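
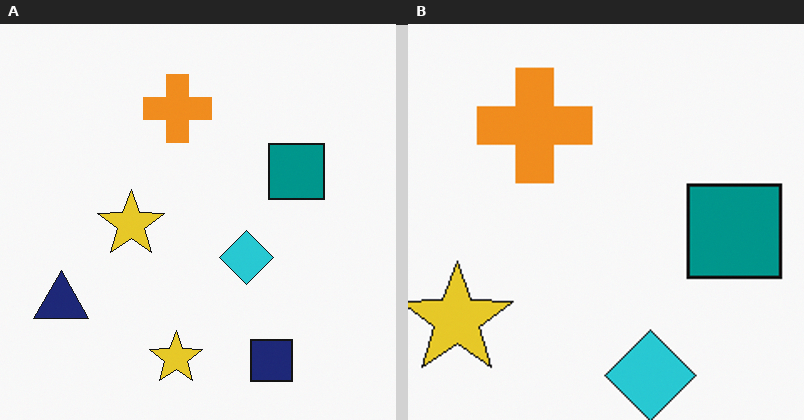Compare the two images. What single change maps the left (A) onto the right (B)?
This is the original image cropped tightly and scaled back up.

The visible shapes are larger and the field of view is narrower; shapes near the original edges may be partly or wholly outside the frame — a crop-and-rescale.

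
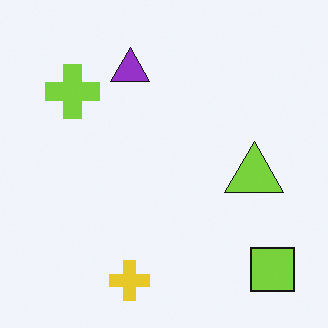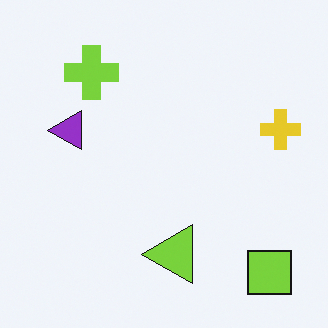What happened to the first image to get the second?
Transposed (reflected across the top-left ↔ bottom-right diagonal).

Shapes have swapped their row and column positions — what was in the top-right is now in the bottom-left — a diagonal reflection.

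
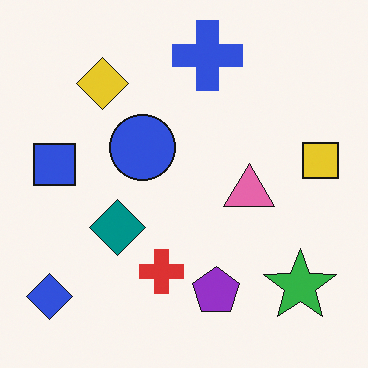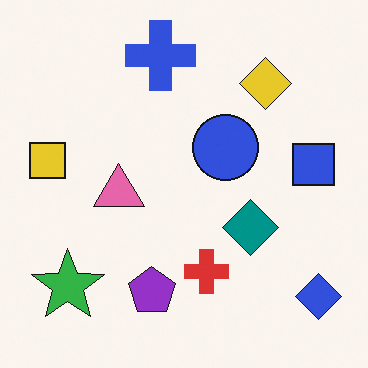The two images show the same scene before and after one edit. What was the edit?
This is the original image flipped horizontally (left ↔ right).

The yellow square is in the right of the first image and the left of the second — shapes on opposite sides of the vertical midline have swapped in a mirror flip.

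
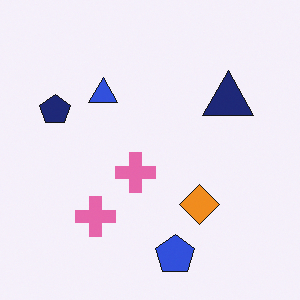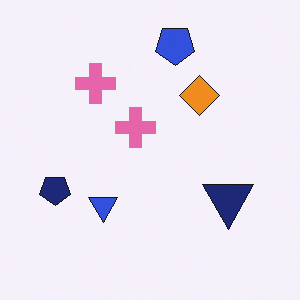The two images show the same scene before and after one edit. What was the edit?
The transformation is: flipped vertically (top ↔ bottom).

The blue pentagon is in the bottom of the first image and the top of the second — shapes on opposite sides of the horizontal midline have swapped in a mirror flip.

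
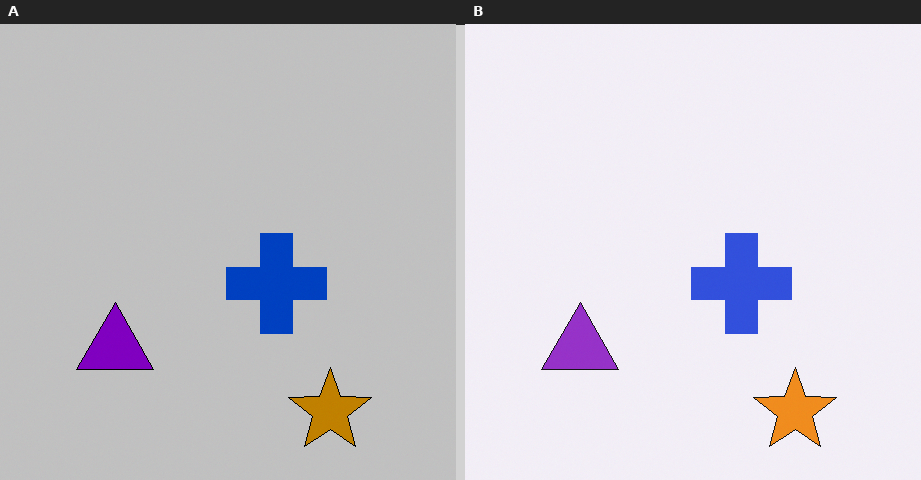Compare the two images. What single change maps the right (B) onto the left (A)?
The left (A) image is the right (B) heavily posterized to just a handful of flat colors.

Each flat color has snapped to a coarser quantized level — most visibly, the near-white background has dropped to a flat grey.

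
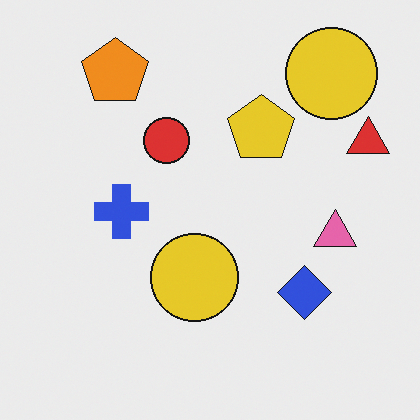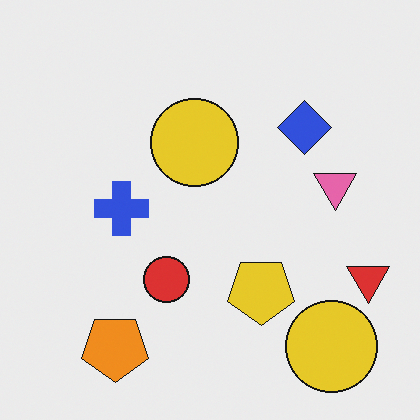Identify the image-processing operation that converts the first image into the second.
Flipped vertically (top ↔ bottom).

The orange pentagon is in the top-left of the first image and the bottom-left of the second — shapes on opposite sides of the horizontal midline have swapped in a mirror flip.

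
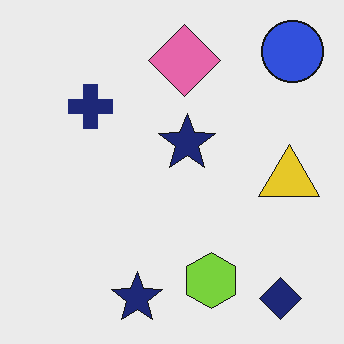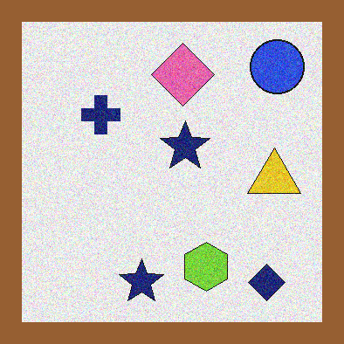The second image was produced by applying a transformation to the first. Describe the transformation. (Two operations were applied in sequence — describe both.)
This is the original image degraded with visible gaussian noise, then framed with a brown border.

Random speckle covers the whole image, including the flat background. A solid brown frame runs around the edge of the second image, with the content slightly shrunk inside it.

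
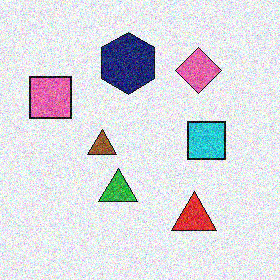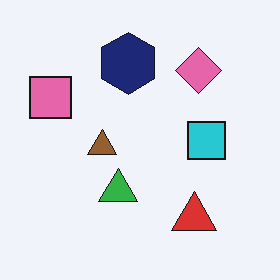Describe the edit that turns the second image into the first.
The transformation is: degraded with strong gaussian noise.

Random speckle covers the whole image, including the flat background.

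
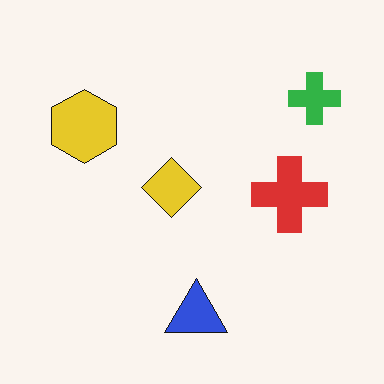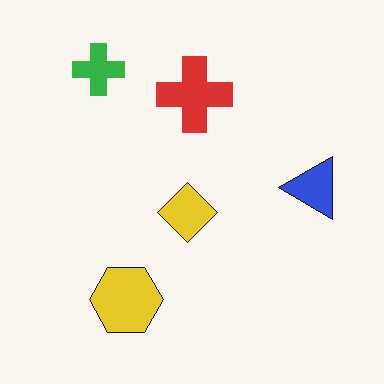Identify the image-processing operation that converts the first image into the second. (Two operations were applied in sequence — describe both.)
The image was rotated 90° counter-clockwise, then JPEG-compressed with visible artifacts.

The green cross sits in the top-right of the first image and the top-left of the second — consistent with a whole-image 90° counter-clockwise rotation. Blocky 8×8 compression artifacts appear around shape edges and the flat background shows ringing — characteristic JPEG degradation.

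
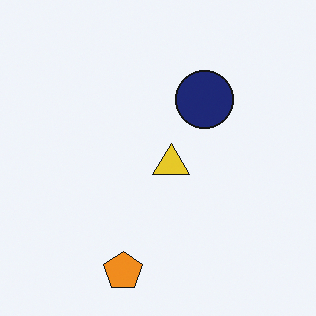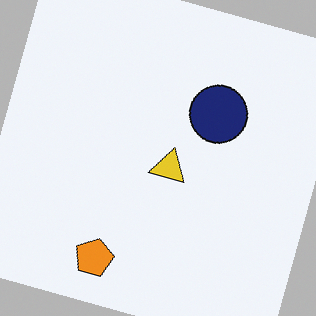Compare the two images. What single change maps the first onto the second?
This is the original image rotated clockwise by a moderate amount.

Every shape is tilted by the same angle and the image corners show triangular fill wedges — a whole-image rotation by a non-right angle.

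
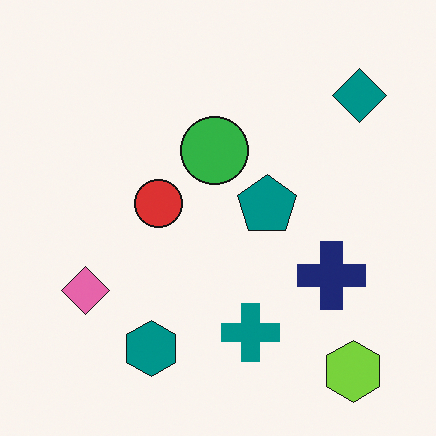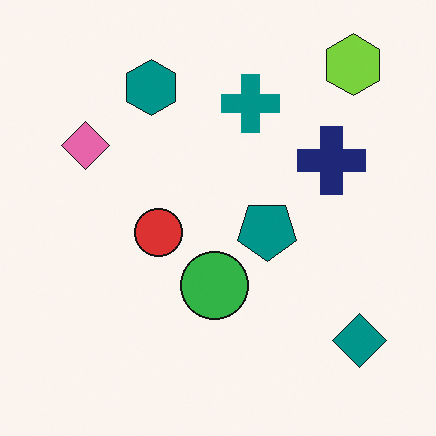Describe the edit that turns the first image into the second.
This is the original image flipped vertically (top ↔ bottom).

The lime hexagon is in the bottom-right of the first image and the top-right of the second — shapes on opposite sides of the horizontal midline have swapped in a mirror flip.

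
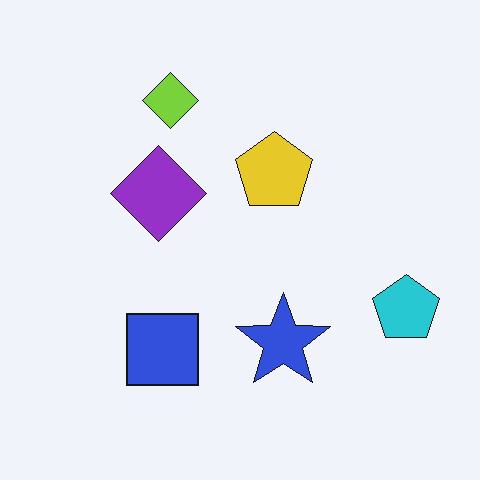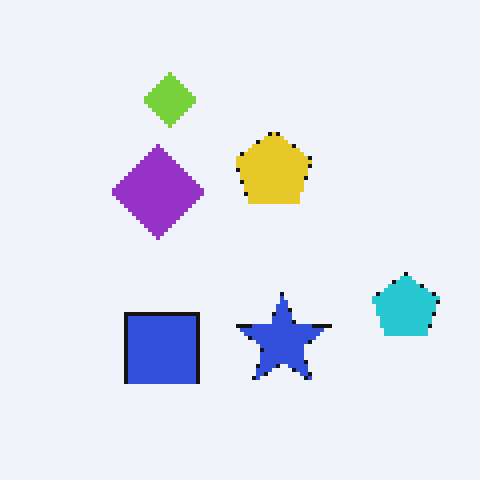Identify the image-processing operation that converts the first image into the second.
Lightly pixelated (a mild mosaic effect).

Shapes are reduced to large square blocks; fine edges and outlines are lost — a downscale-then-upscale (mosaic) effect.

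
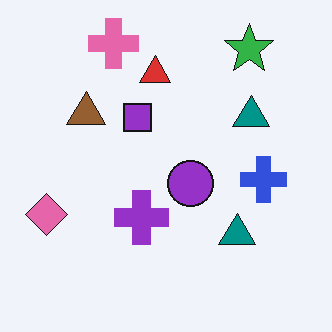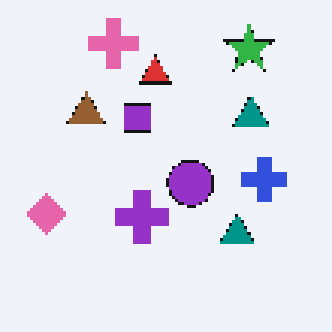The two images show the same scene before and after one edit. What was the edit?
This is the original image lightly pixelated (a mild mosaic effect).

Shapes are reduced to large square blocks; fine edges and outlines are lost — a downscale-then-upscale (mosaic) effect.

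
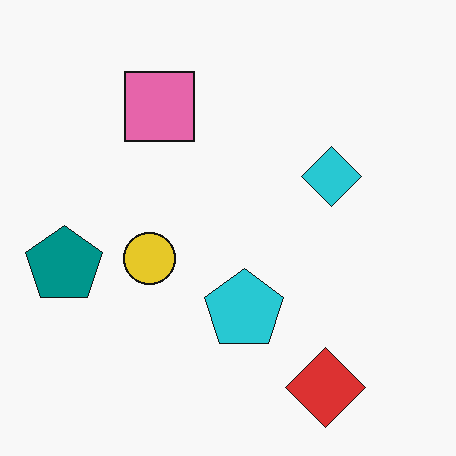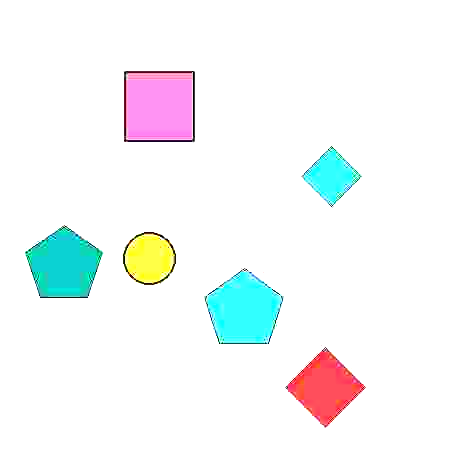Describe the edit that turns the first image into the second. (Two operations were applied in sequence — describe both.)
It was heavily JPEG-compressed with obvious blocking artifacts, then brightened a lot.

Blocky 8×8 compression artifacts appear around shape edges and the flat background shows ringing — characteristic JPEG degradation. Every pixel — background and shapes alike — is uniformly brightened.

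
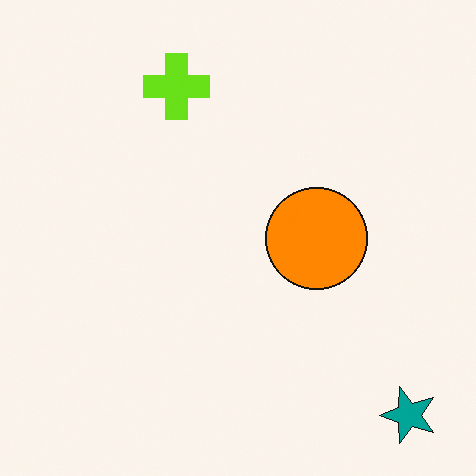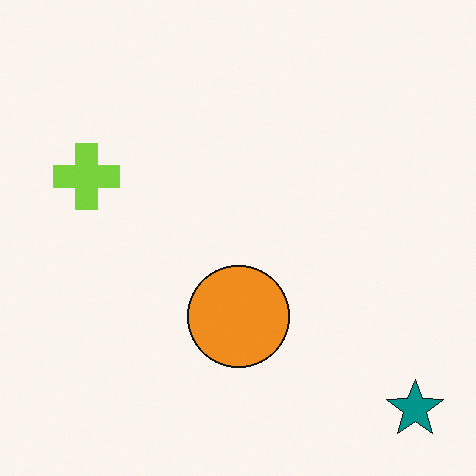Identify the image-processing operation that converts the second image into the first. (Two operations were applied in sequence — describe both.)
This is the original image transposed (reflected across the top-left ↔ bottom-right diagonal), then slightly oversaturated.

Shapes have swapped their row and column positions — what was in the top-right is now in the bottom-left — a diagonal reflection. All colors are more vivid — a global saturation change.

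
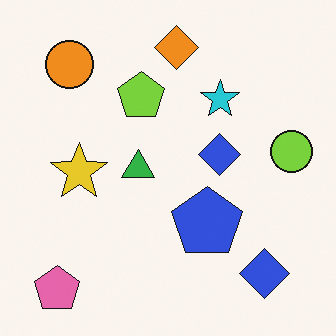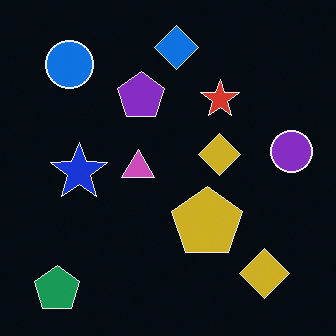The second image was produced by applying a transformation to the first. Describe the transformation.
It was color-inverted (negative).

The light background has become dark and every shape's color is its complement — a photographic negative.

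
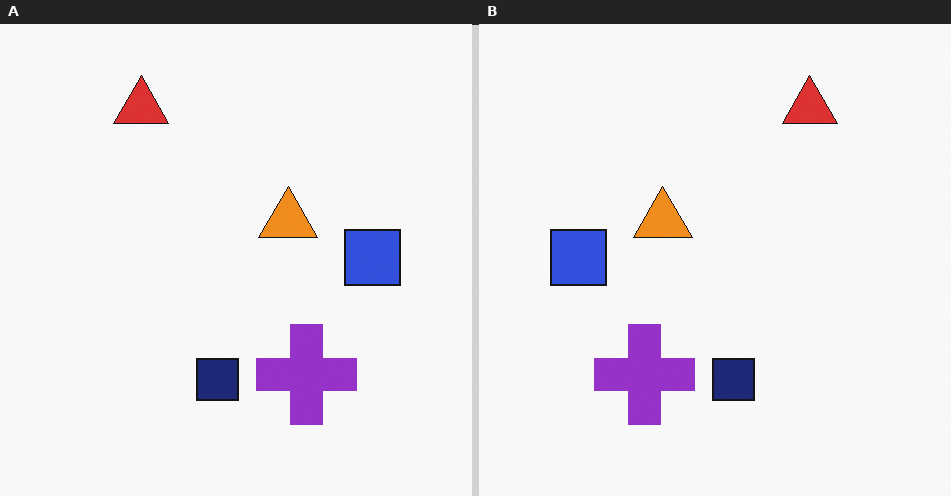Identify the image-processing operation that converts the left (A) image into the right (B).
It was flipped horizontally (left ↔ right).

The blue square is in the right of the left (A) image and the left of the right (B) — shapes on opposite sides of the vertical midline have swapped in a mirror flip.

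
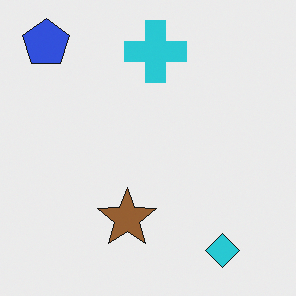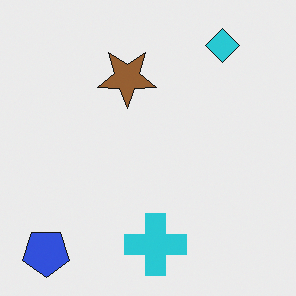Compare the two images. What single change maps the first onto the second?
It was flipped vertically (top ↔ bottom).

The blue pentagon is in the top-left of the first image and the bottom-left of the second — shapes on opposite sides of the horizontal midline have swapped in a mirror flip.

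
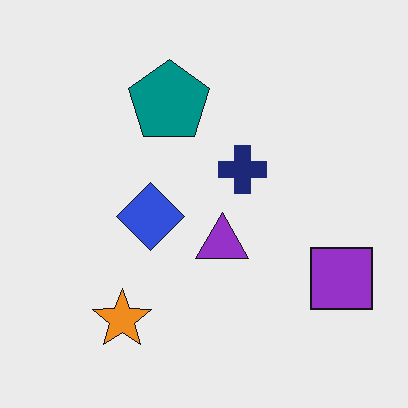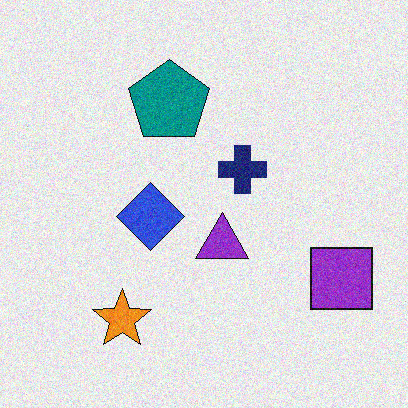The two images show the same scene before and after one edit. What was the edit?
The second image is the first degraded with moderate additive noise.

Random speckle covers the whole image, including the flat background.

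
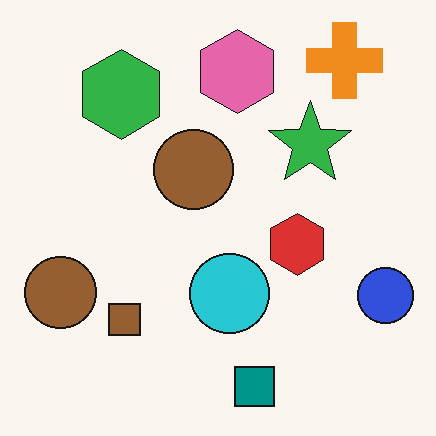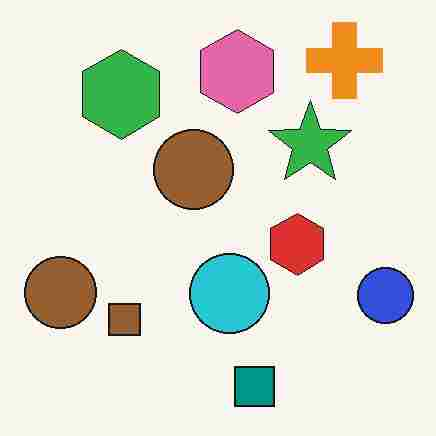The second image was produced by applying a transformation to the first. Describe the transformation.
The second image is the first degraded with heavy JPEG compression.

Blocky 8×8 compression artifacts appear around shape edges and the flat background shows ringing — characteristic JPEG degradation.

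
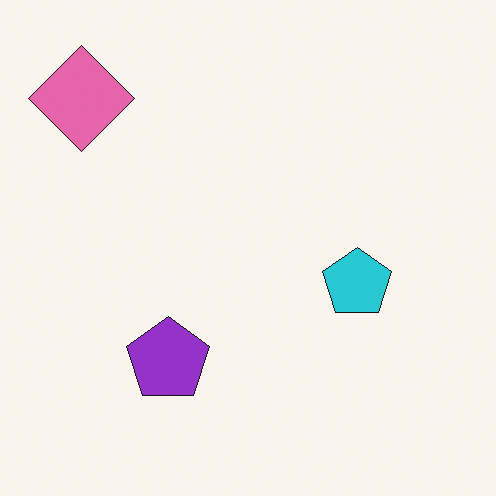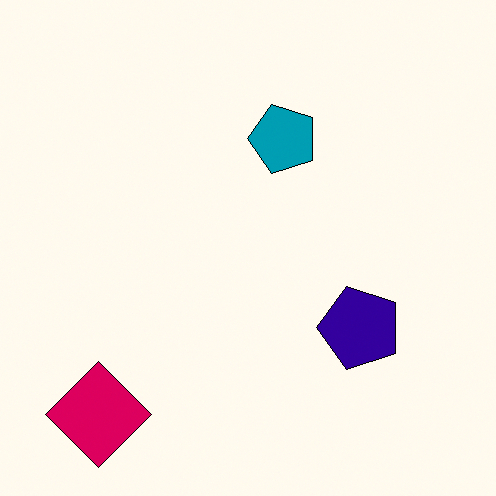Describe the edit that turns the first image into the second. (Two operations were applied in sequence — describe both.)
Rotated 90° counter-clockwise, then given much higher contrast.

The pink diamond sits in the top-left of the first image and the bottom-left of the second — consistent with a whole-image 90° counter-clockwise rotation. Tones are pushed away from mid-grey across the whole image — a global contrast change.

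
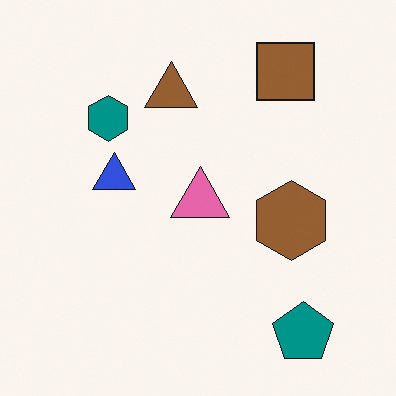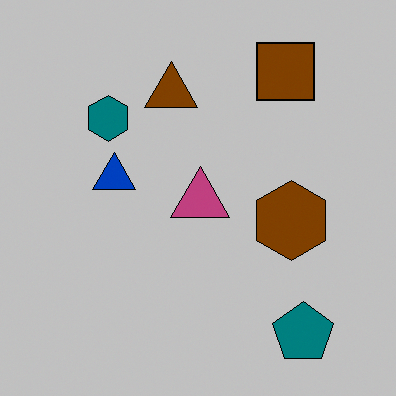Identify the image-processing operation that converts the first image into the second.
It was aggressively posterized.

Each flat color has snapped to a coarser quantized level — most visibly, the near-white background has dropped to a flat grey.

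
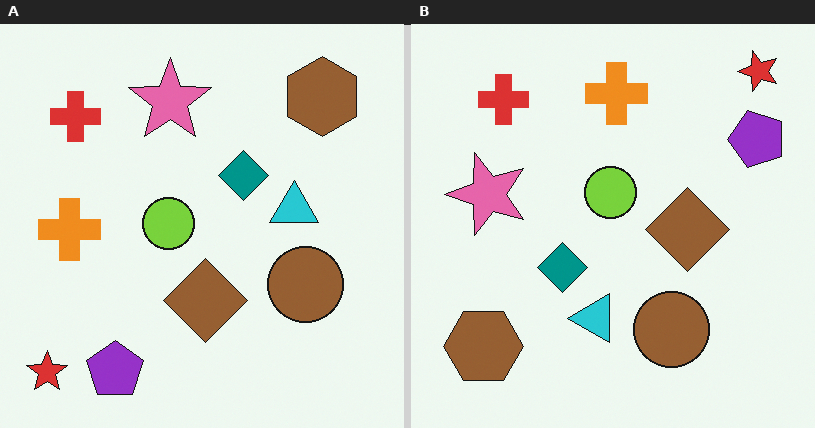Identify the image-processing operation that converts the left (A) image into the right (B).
It was transposed (reflected across the top-left ↔ bottom-right diagonal).

Shapes have swapped their row and column positions — what was in the top-right is now in the bottom-left — a diagonal reflection.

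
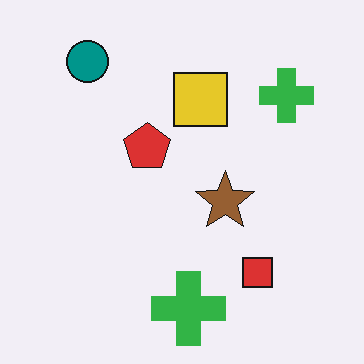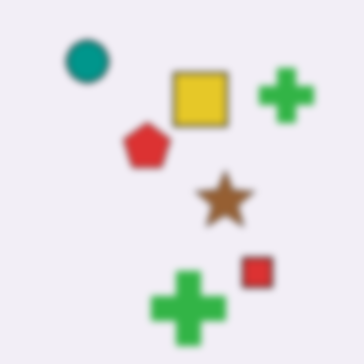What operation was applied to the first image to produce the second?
Noticeably gaussian-blurred.

Shape edges and outlines are uniformly softened across the whole image.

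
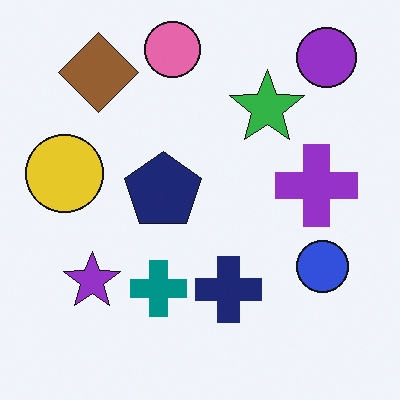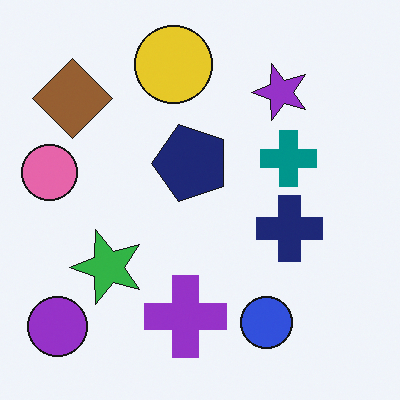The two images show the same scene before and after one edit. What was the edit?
The second image is the first transposed (reflected across the top-left ↔ bottom-right diagonal).

Shapes have swapped their row and column positions — what was in the top-right is now in the bottom-left — a diagonal reflection.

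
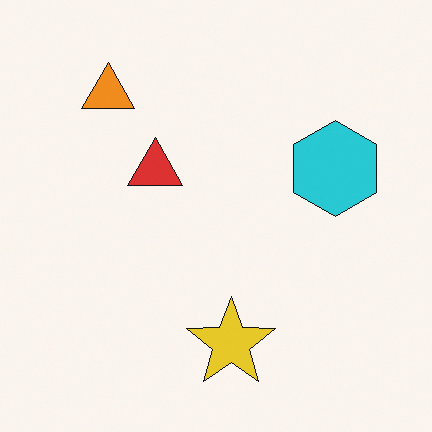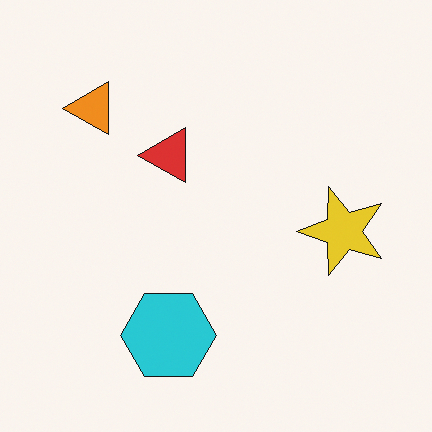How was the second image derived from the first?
It was transposed (reflected across the top-left ↔ bottom-right diagonal).

Shapes have swapped their row and column positions — what was in the top-right is now in the bottom-left — a diagonal reflection.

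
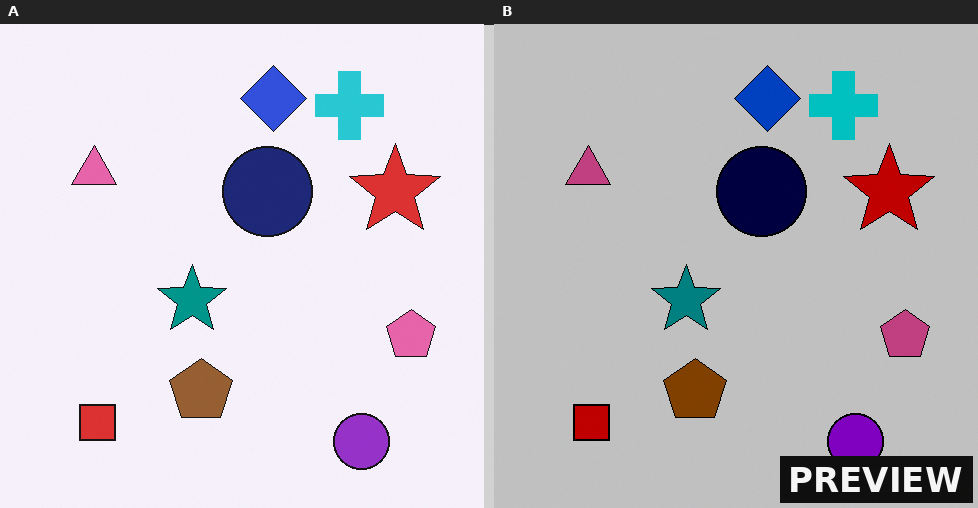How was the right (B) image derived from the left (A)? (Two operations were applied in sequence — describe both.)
The transformation is: aggressively posterized, then watermarked with the text "PREVIEW" in the lower-right corner.

Each flat color has snapped to a coarser quantized level — most visibly, the near-white background has dropped to a flat grey. A dark label reading "PREVIEW" appears in the lower-right corner.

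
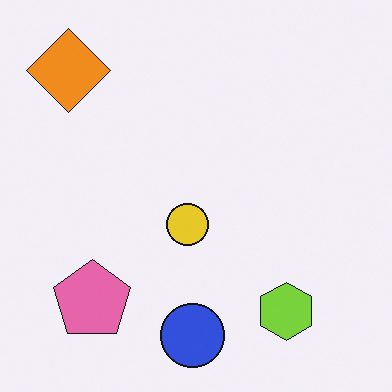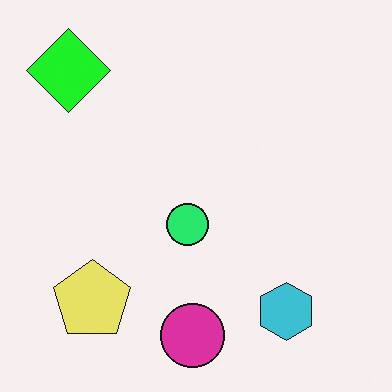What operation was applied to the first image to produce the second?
Hue-shifted through roughly a third of the color wheel.

Every shape's color has rotated by the same amount around the hue wheel — a uniform hue shift.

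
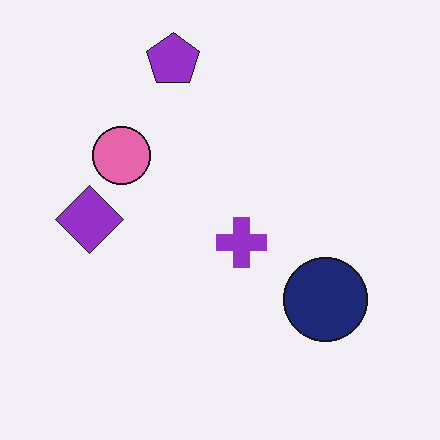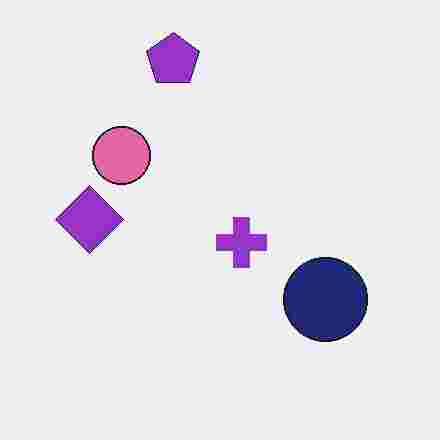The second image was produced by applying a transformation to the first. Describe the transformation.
Heavily JPEG-compressed with obvious blocking artifacts.

Blocky 8×8 compression artifacts appear around shape edges and the flat background shows ringing — characteristic JPEG degradation.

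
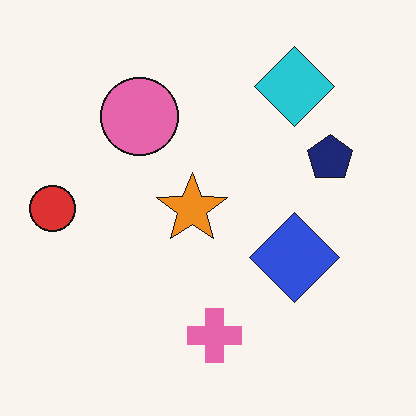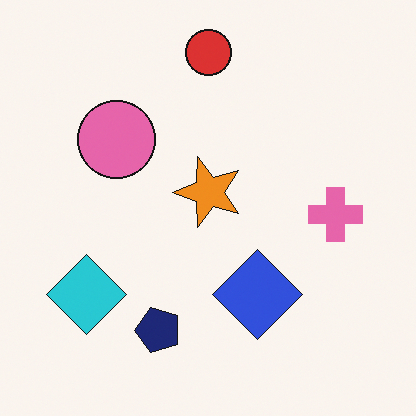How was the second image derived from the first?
The image was transposed (reflected across the top-left ↔ bottom-right diagonal).

Shapes have swapped their row and column positions — what was in the top-right is now in the bottom-left — a diagonal reflection.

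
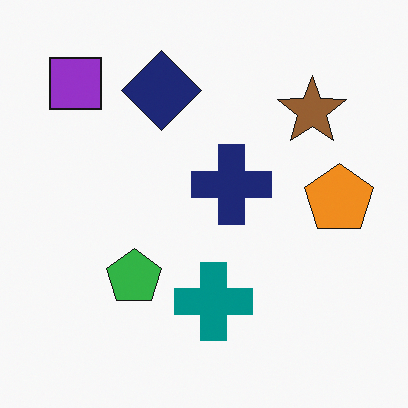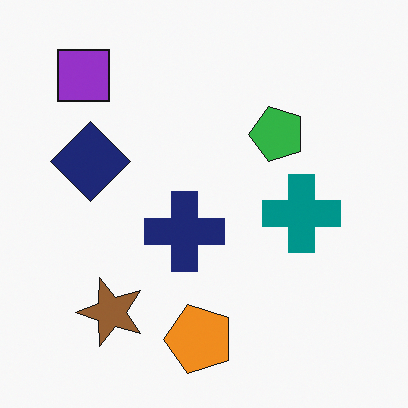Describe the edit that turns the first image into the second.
The transformation is: transposed (reflected across the top-left ↔ bottom-right diagonal).

Shapes have swapped their row and column positions — what was in the top-right is now in the bottom-left — a diagonal reflection.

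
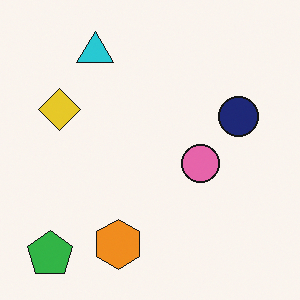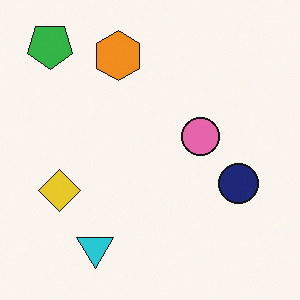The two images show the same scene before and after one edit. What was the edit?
This is the original image flipped vertically (top ↔ bottom).

The green pentagon is in the bottom-left of the first image and the top-left of the second — shapes on opposite sides of the horizontal midline have swapped in a mirror flip.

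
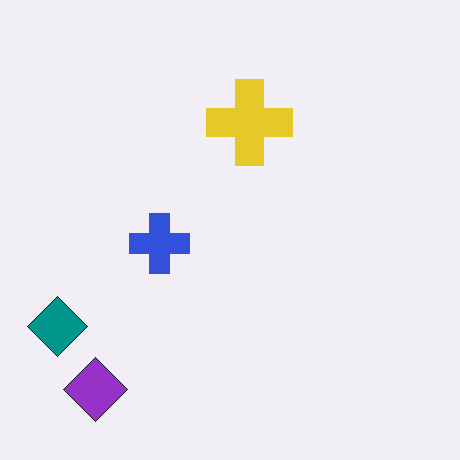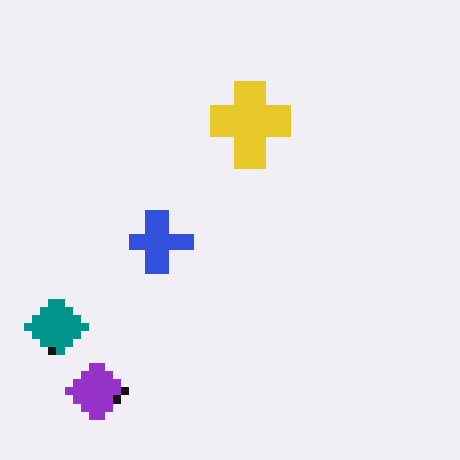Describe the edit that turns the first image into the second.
The second image is the first pixelated into visible square blocks.

Shapes are reduced to large square blocks; fine edges and outlines are lost — a downscale-then-upscale (mosaic) effect.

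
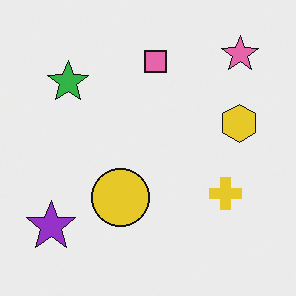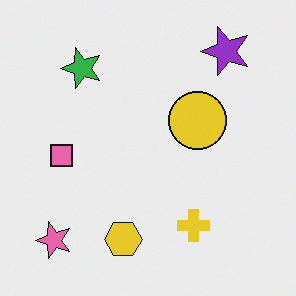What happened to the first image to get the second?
The image was transposed (reflected across the top-left ↔ bottom-right diagonal).

Shapes have swapped their row and column positions — what was in the top-right is now in the bottom-left — a diagonal reflection.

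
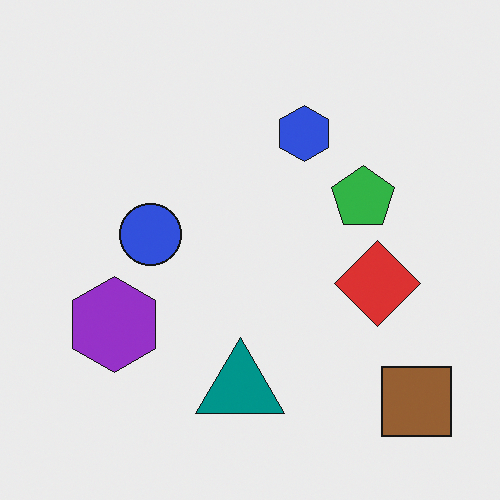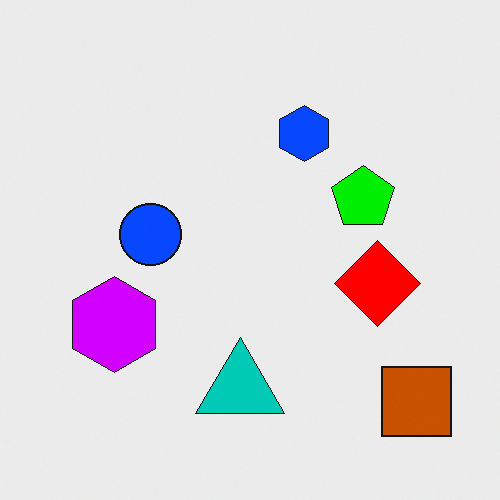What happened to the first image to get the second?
This is the original image made much more vivid (saturation change).

All colors are more vivid — a global saturation change.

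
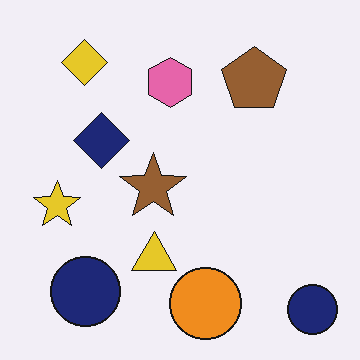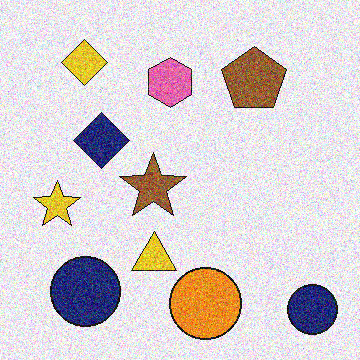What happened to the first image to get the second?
The second image is the first degraded with heavy additive noise.

Random speckle covers the whole image, including the flat background.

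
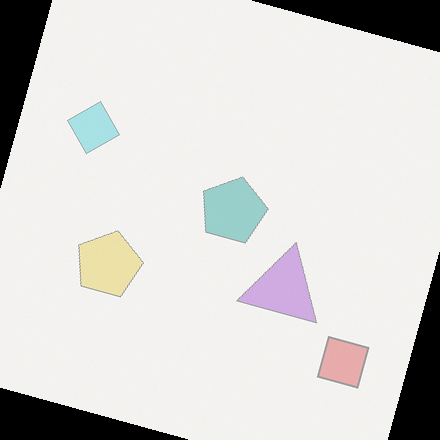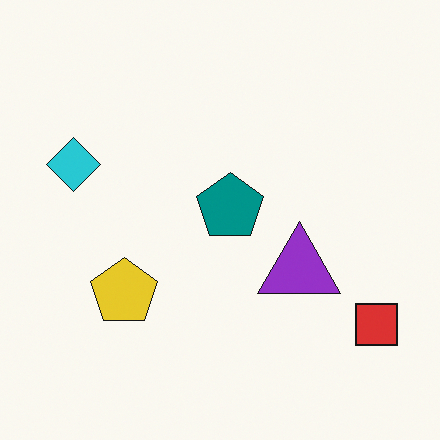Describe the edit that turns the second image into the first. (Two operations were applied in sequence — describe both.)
This is the original image given much lower contrast, then rotated clockwise by a clearly visible amount.

Tones are pushed toward mid-grey across the whole image — a global contrast change. Every shape is tilted by the same angle and the image corners show triangular fill wedges — a whole-image rotation by a non-right angle.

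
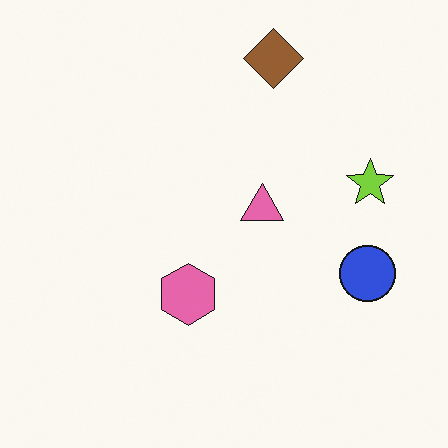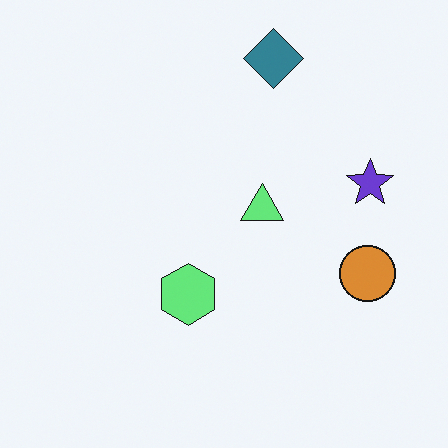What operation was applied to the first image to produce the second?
Hue-shifted by a large amount.

Every shape's color has rotated by the same amount around the hue wheel — a uniform hue shift.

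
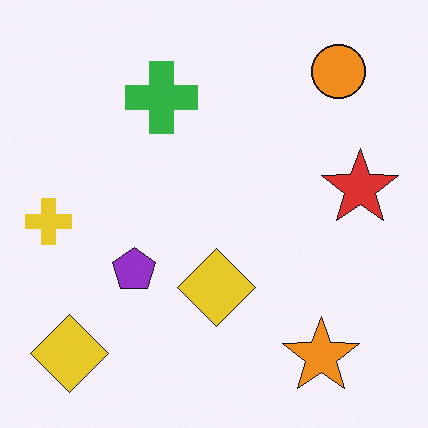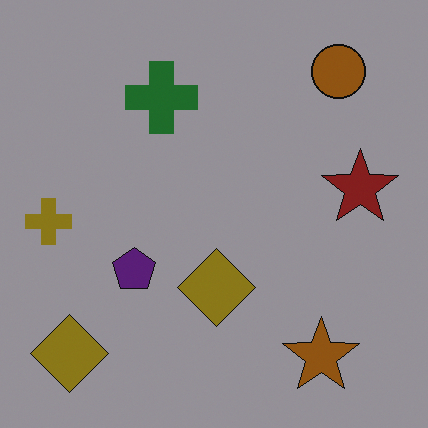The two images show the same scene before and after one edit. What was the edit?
This is the original image darkened a lot.

Every pixel — background and shapes alike — is uniformly darkened.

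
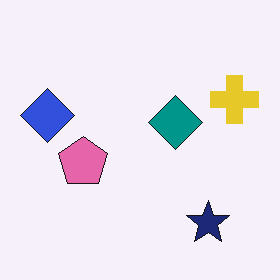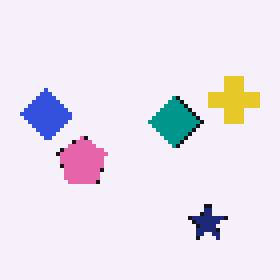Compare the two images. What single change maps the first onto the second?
This is the original image mildly pixelated.

Shapes are reduced to large square blocks; fine edges and outlines are lost — a downscale-then-upscale (mosaic) effect.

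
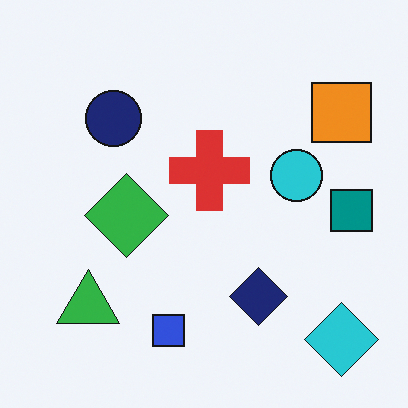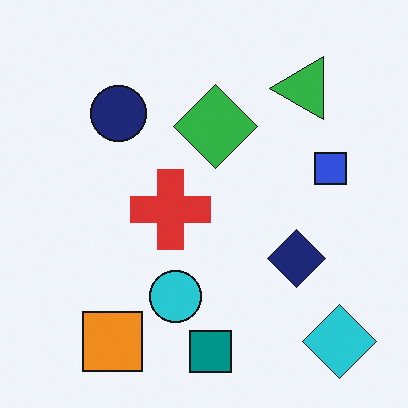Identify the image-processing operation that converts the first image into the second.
It was transposed (reflected across the top-left ↔ bottom-right diagonal).

Shapes have swapped their row and column positions — what was in the top-right is now in the bottom-left — a diagonal reflection.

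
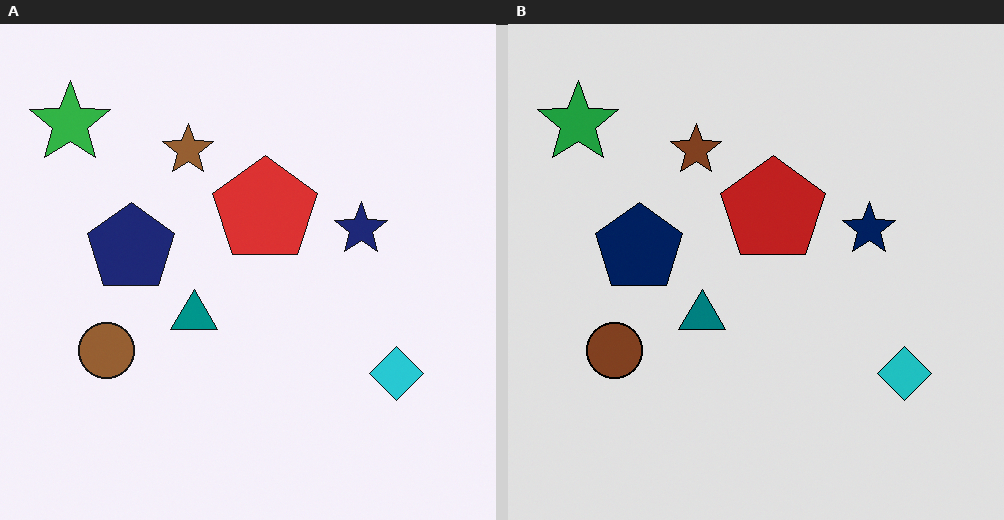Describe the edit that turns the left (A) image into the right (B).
The transformation is: posterized to a reduced palette.

Each flat color has snapped to a coarser quantized level — most visibly, the near-white background has dropped to a flat grey.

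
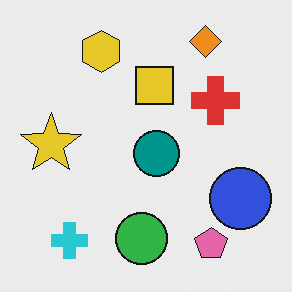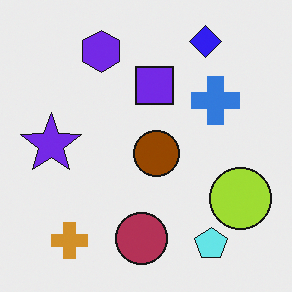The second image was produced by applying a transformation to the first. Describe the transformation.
This is the original image hue-shifted through roughly half the color wheel.

Every shape's color has rotated by the same amount around the hue wheel — a uniform hue shift.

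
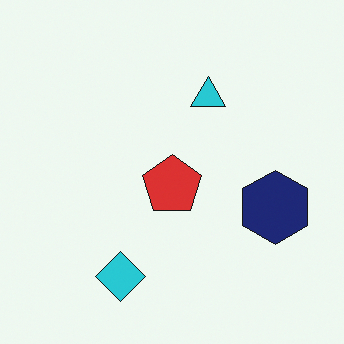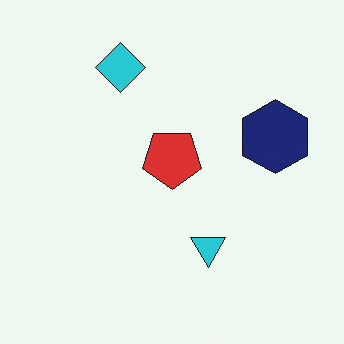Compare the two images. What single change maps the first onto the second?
This is the original image flipped vertically (top ↔ bottom).

The cyan diamond is in the bottom of the first image and the top of the second — shapes on opposite sides of the horizontal midline have swapped in a mirror flip.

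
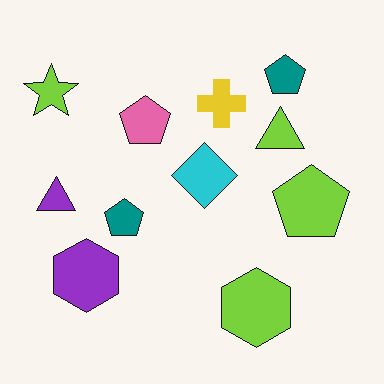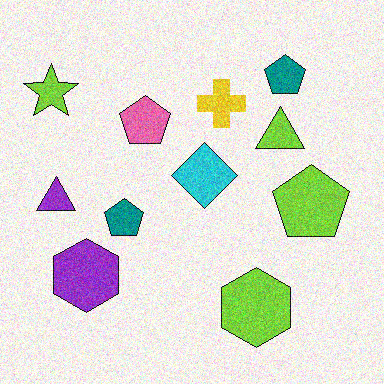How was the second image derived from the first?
The image was degraded with moderate additive noise.

Random speckle covers the whole image, including the flat background.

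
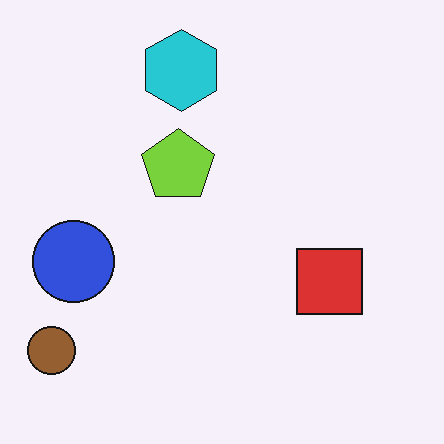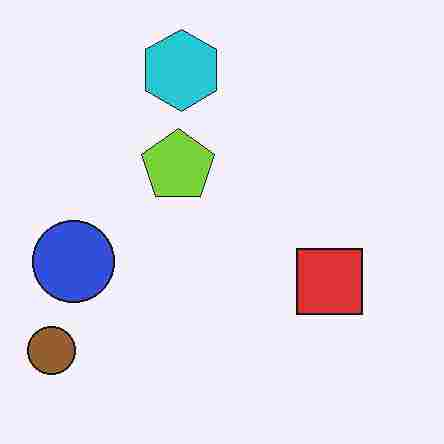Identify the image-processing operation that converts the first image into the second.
The image was heavily JPEG-compressed with obvious blocking artifacts.

Blocky 8×8 compression artifacts appear around shape edges and the flat background shows ringing — characteristic JPEG degradation.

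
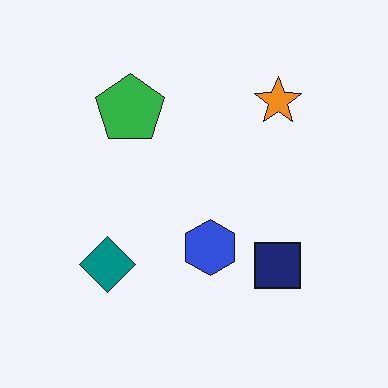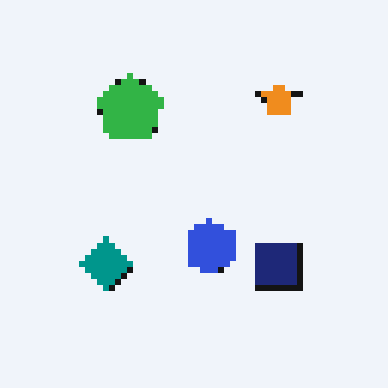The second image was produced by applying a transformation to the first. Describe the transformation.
Pixelated into visible square blocks.

Shapes are reduced to large square blocks; fine edges and outlines are lost — a downscale-then-upscale (mosaic) effect.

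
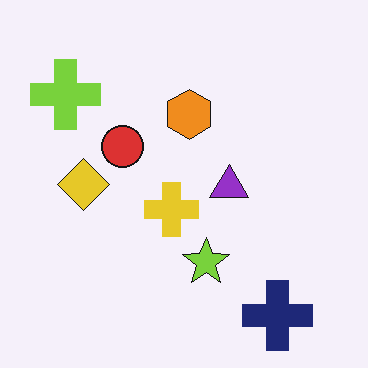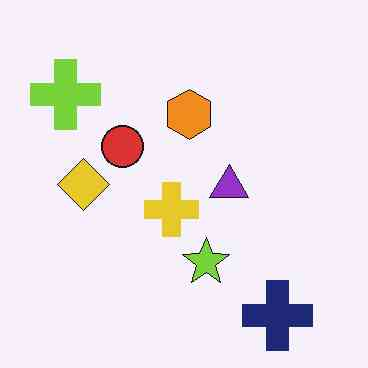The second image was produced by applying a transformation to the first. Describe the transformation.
The image was JPEG-compressed with visible artifacts.

Blocky 8×8 compression artifacts appear around shape edges and the flat background shows ringing — characteristic JPEG degradation.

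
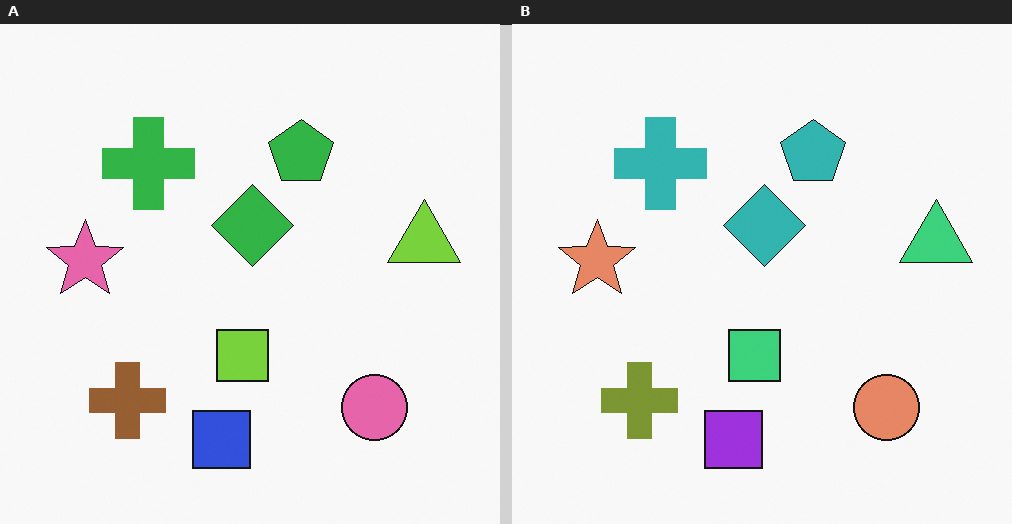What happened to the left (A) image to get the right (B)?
This is the original image hue-shifted by a small amount.

Every shape's color has rotated by the same amount around the hue wheel — a uniform hue shift.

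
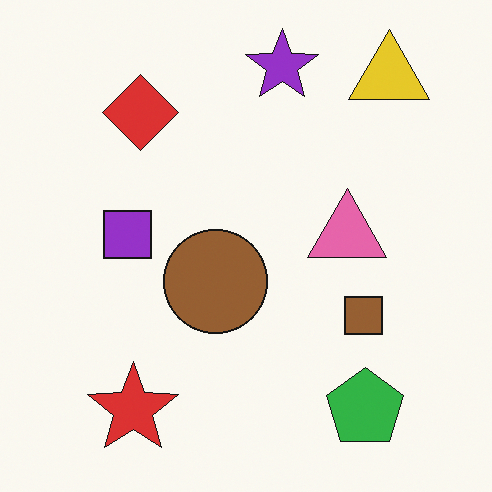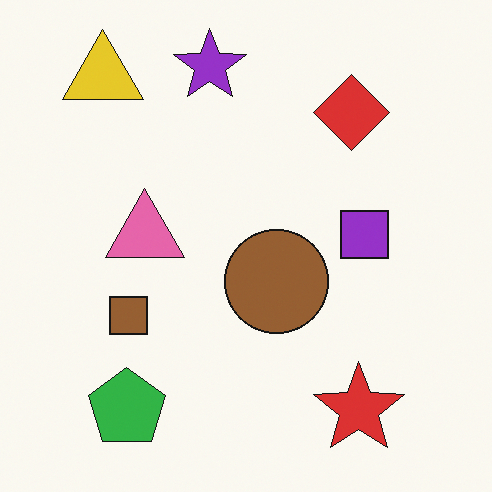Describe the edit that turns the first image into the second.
The transformation is: flipped horizontally (left ↔ right).

The yellow triangle is in the top-right of the first image and the top-left of the second — shapes on opposite sides of the vertical midline have swapped in a mirror flip.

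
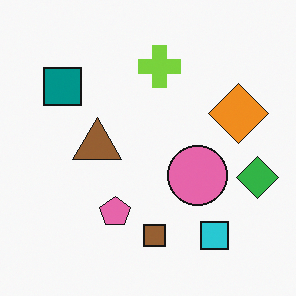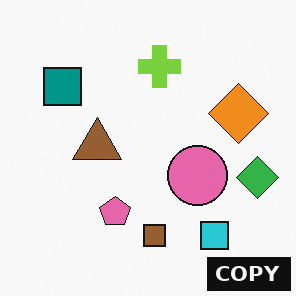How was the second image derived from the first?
It was watermarked with the text "COPY" in the lower-right corner.

A dark label reading "COPY" appears in the lower-right corner.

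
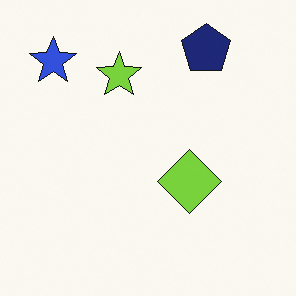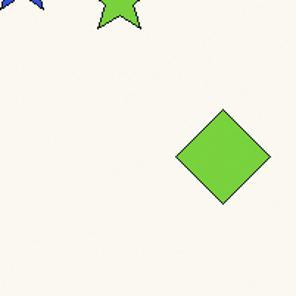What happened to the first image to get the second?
It was cropped to a modestly smaller region and rescaled.

The visible shapes are larger and the field of view is narrower; shapes near the original edges may be partly or wholly outside the frame — a crop-and-rescale.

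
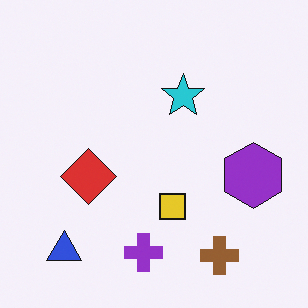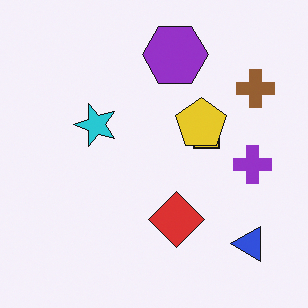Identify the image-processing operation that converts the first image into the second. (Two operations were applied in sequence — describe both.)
Rotated 90° counter-clockwise, then overlaid with an additional yellow pentagon.

The blue triangle sits in the bottom-left of the first image and the bottom-right of the second — consistent with a whole-image 90° counter-clockwise rotation. A yellow pentagon appears in the second image that is absent from the first.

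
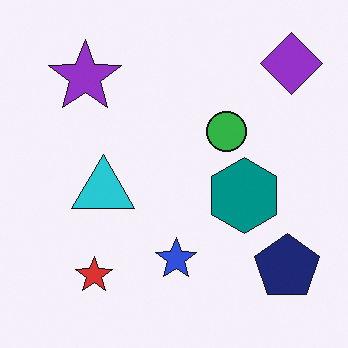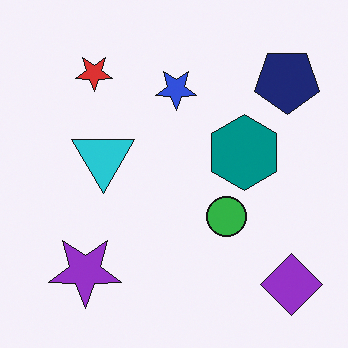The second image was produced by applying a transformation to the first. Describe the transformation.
Flipped vertically (top ↔ bottom).

The purple diamond is in the top-right of the first image and the bottom-right of the second — shapes on opposite sides of the horizontal midline have swapped in a mirror flip.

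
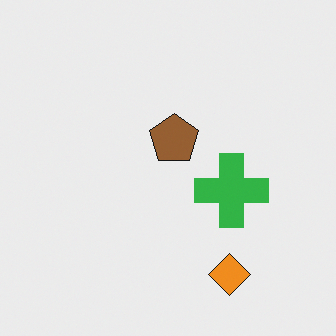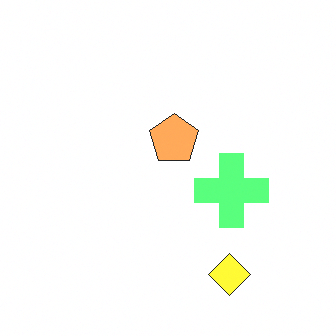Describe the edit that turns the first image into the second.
Noticeably brightened.

Every pixel — background and shapes alike — is uniformly brightened.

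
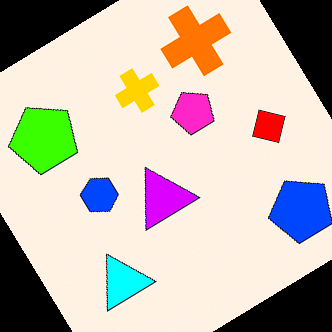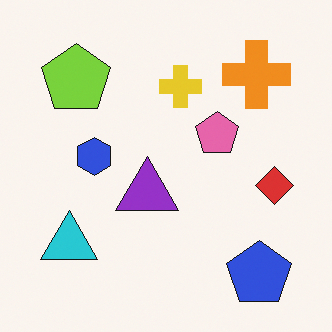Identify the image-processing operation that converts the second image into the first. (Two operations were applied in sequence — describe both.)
It was rotated counter-clockwise by a large amount — several tens of degrees, then heavily oversaturated.

Every shape is tilted by the same angle and the image corners show triangular fill wedges — a whole-image rotation by a non-right angle. All colors are more vivid — a global saturation change.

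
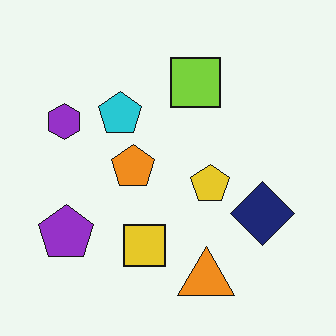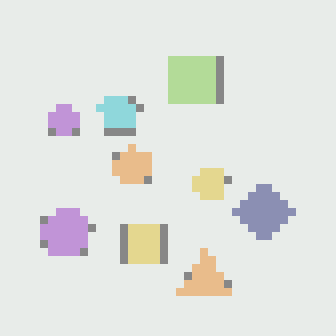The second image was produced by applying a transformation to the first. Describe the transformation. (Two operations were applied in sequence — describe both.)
Given much lower contrast, then pixelated into visible square blocks.

Tones are pushed toward mid-grey across the whole image — a global contrast change. Shapes are reduced to large square blocks; fine edges and outlines are lost — a downscale-then-upscale (mosaic) effect.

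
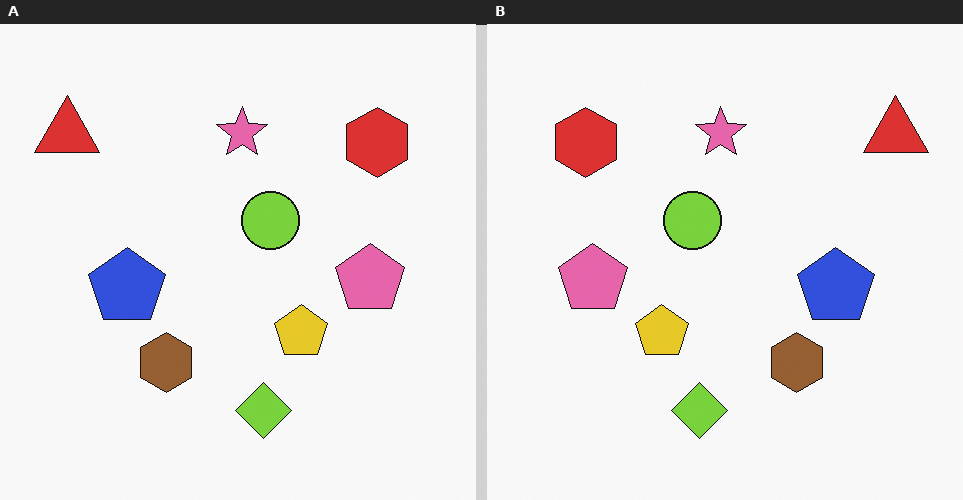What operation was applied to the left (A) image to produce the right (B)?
The image was flipped horizontally (left ↔ right).

The red triangle is in the top-left of the left (A) image and the top-right of the right (B) — shapes on opposite sides of the vertical midline have swapped in a mirror flip.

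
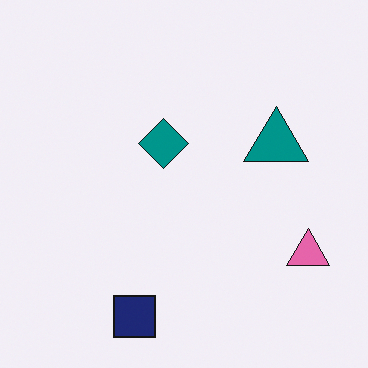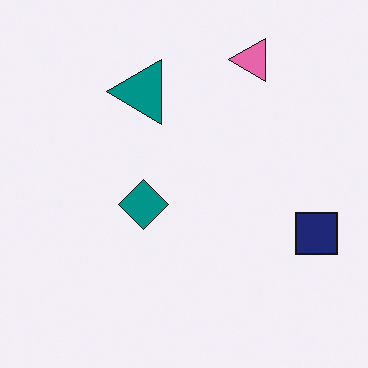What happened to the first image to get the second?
This is the original image rotated 90° counter-clockwise.

The pink triangle sits in the bottom-right of the first image and the top-right of the second — consistent with a whole-image 90° counter-clockwise rotation.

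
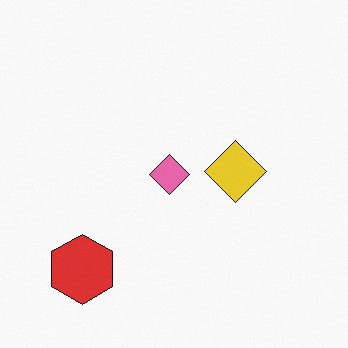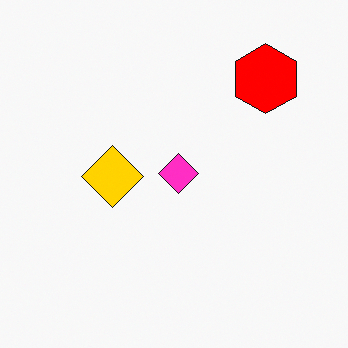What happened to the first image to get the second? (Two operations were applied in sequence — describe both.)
The second image is the first rotated 180°, then made much more vivid (saturation change).

The red hexagon sits in the bottom-left of the first image and the top-right of the second — consistent with a whole-image 180° rotation. All colors are more vivid — a global saturation change.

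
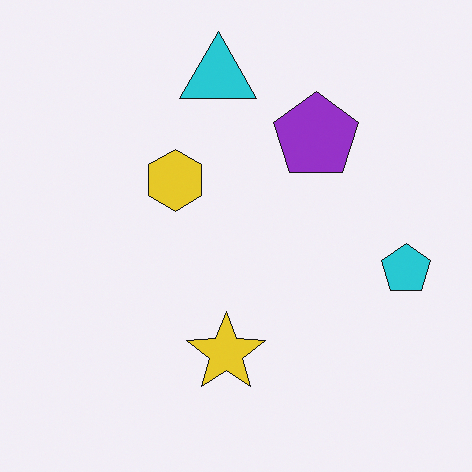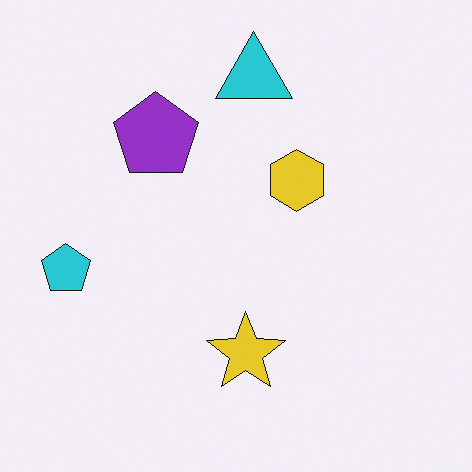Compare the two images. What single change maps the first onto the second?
It was flipped horizontally (left ↔ right).

The cyan pentagon is in the right of the first image and the left of the second — shapes on opposite sides of the vertical midline have swapped in a mirror flip.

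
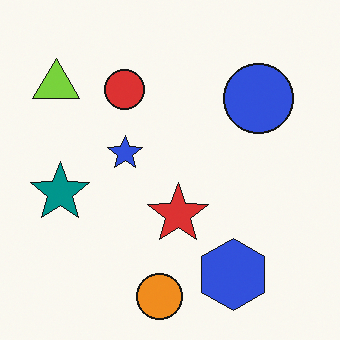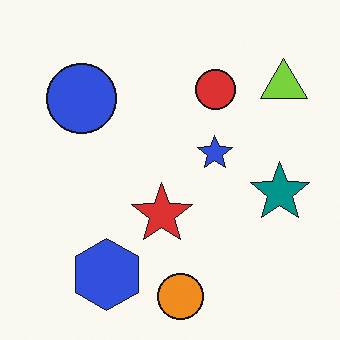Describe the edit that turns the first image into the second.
This is the original image flipped horizontally (left ↔ right).

The lime triangle is in the top-left of the first image and the top-right of the second — shapes on opposite sides of the vertical midline have swapped in a mirror flip.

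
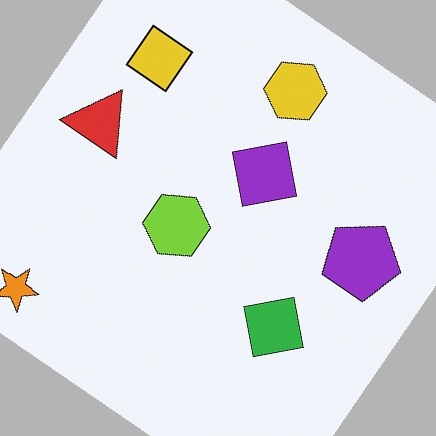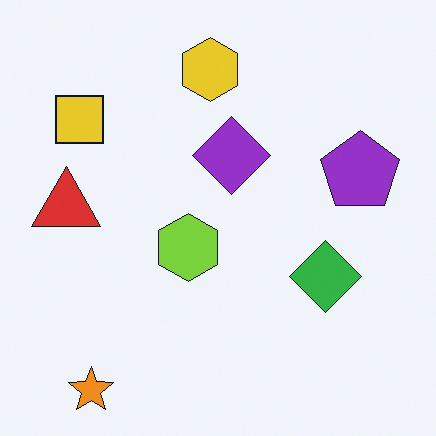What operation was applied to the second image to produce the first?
The first image is the second rotated clockwise by a large amount — several tens of degrees.

Every shape is tilted by the same angle and the image corners show triangular fill wedges — a whole-image rotation by a non-right angle.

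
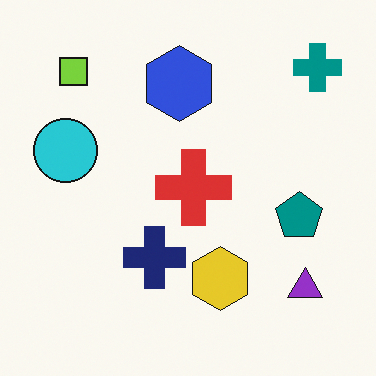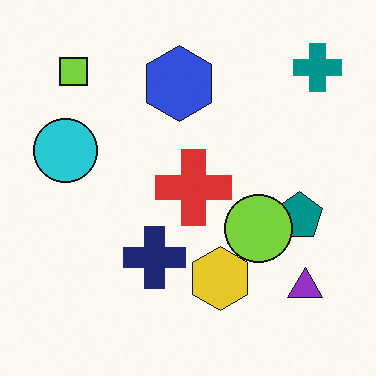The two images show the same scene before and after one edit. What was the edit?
Overlaid with an additional lime circle.

A lime circle appears in the second image that is absent from the first.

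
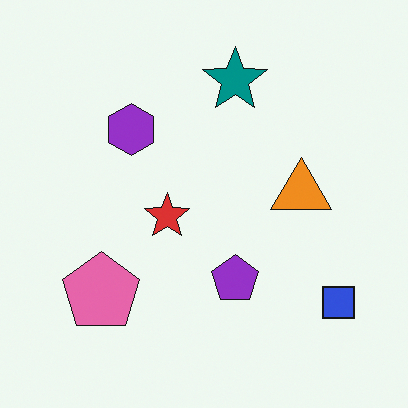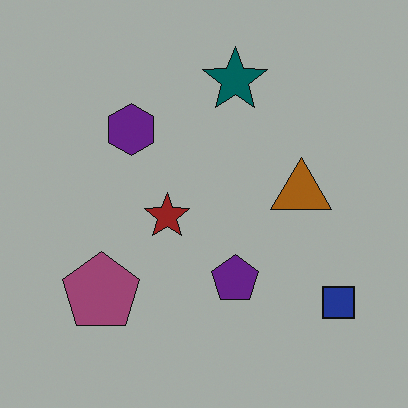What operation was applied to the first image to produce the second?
The transformation is: noticeably darkened.

Every pixel — background and shapes alike — is uniformly darkened.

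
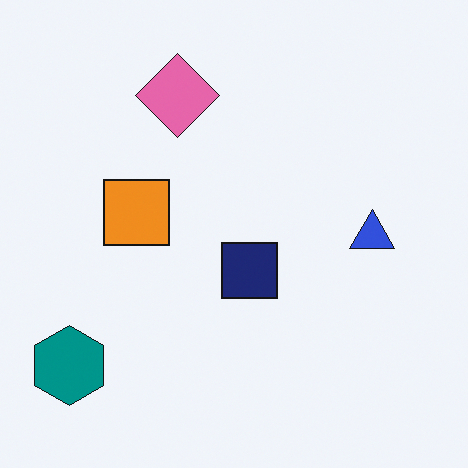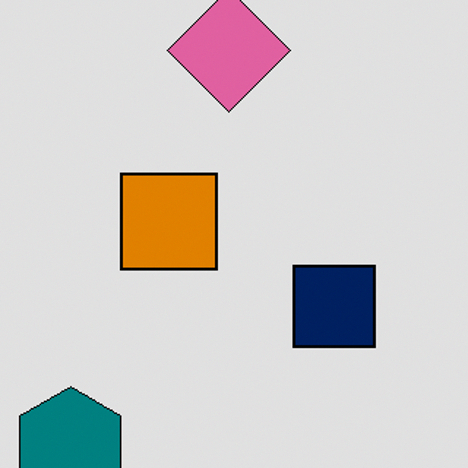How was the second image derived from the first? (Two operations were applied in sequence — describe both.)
This is the original image moderately posterized, then cropped to a modestly smaller region and rescaled.

Each flat color has snapped to a coarser quantized level — most visibly, the near-white background has dropped to a flat grey. The visible shapes are larger and the field of view is narrower; shapes near the original edges may be partly or wholly outside the frame — a crop-and-rescale.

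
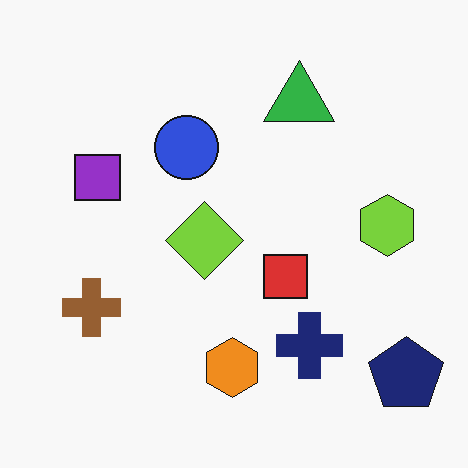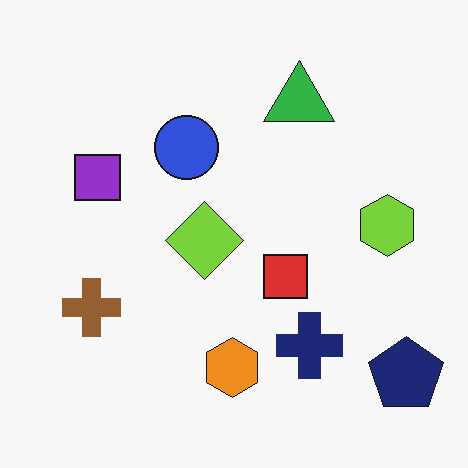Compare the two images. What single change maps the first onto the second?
It was JPEG-compressed with visible artifacts.

Blocky 8×8 compression artifacts appear around shape edges and the flat background shows ringing — characteristic JPEG degradation.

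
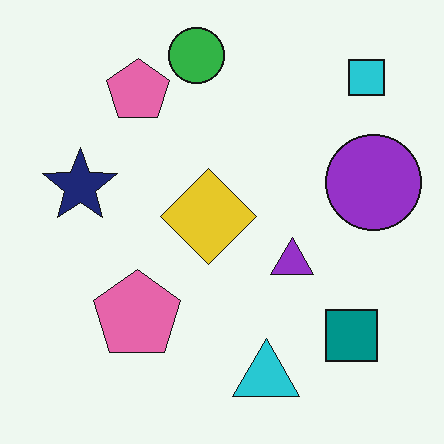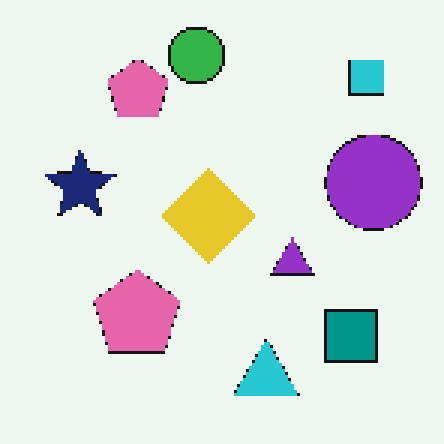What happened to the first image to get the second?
Lightly pixelated (a mild mosaic effect).

Shapes are reduced to large square blocks; fine edges and outlines are lost — a downscale-then-upscale (mosaic) effect.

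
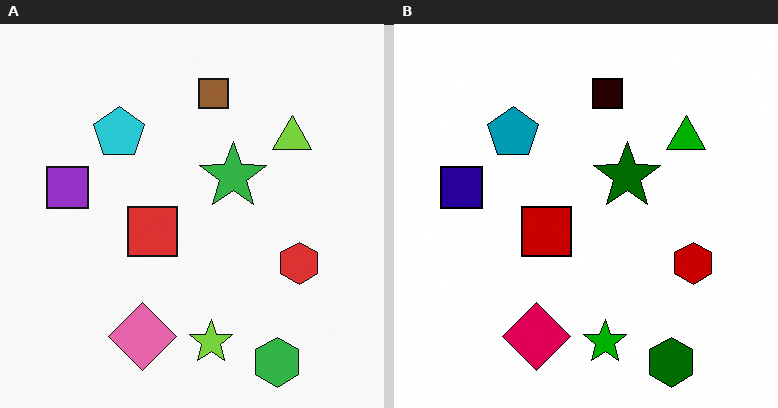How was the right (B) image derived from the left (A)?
The image was boosted in contrast.

Tones are pushed away from mid-grey across the whole image — a global contrast change.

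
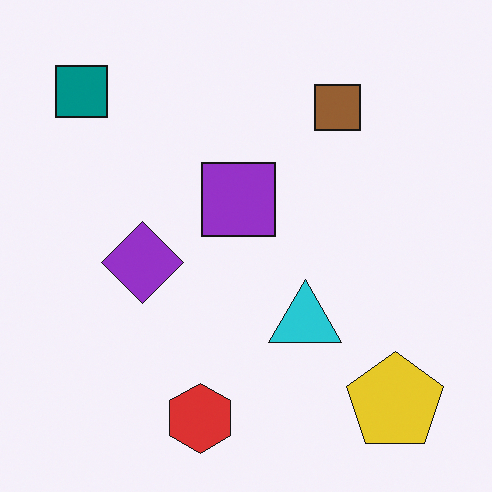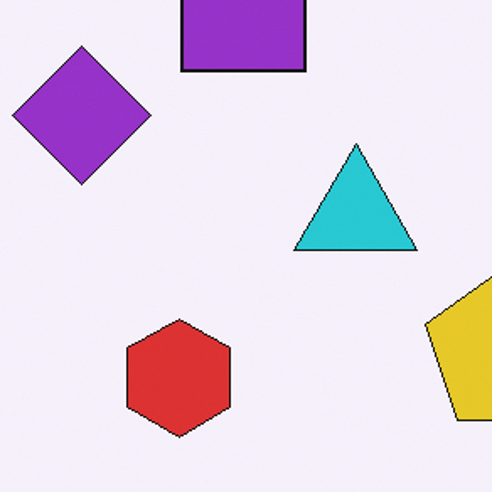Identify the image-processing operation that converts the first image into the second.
The transformation is: cropped to a noticeably smaller region and rescaled.

The visible shapes are larger and the field of view is narrower; shapes near the original edges may be partly or wholly outside the frame — a crop-and-rescale.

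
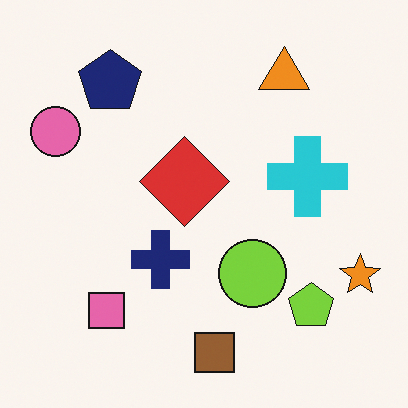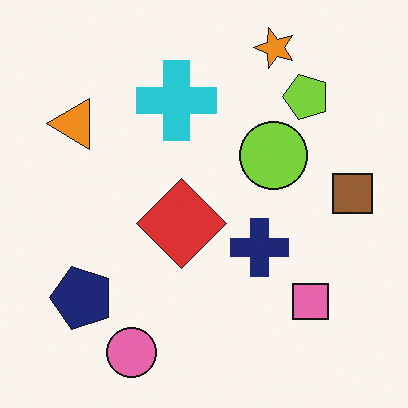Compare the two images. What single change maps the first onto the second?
It was rotated 90° counter-clockwise.

The orange star sits in the bottom-right of the first image and the top-right of the second — consistent with a whole-image 90° counter-clockwise rotation.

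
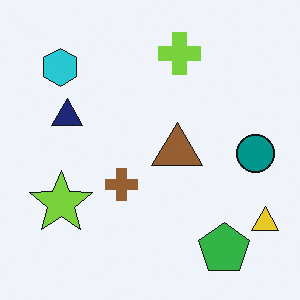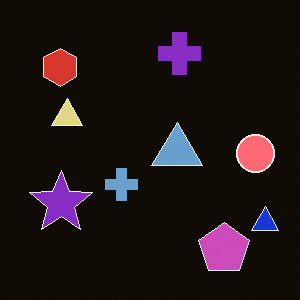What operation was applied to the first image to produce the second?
It was color-inverted (negative).

The light background has become dark and every shape's color is its complement — a photographic negative.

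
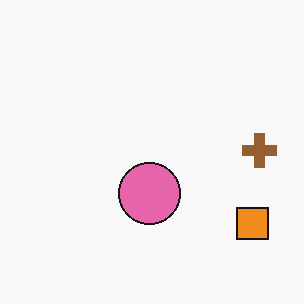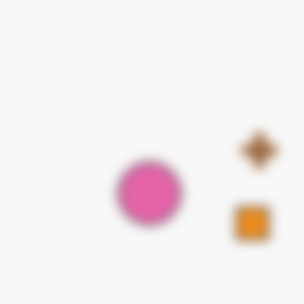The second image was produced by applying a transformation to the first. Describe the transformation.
It was strongly gaussian-blurred.

Shape edges and outlines are uniformly softened across the whole image.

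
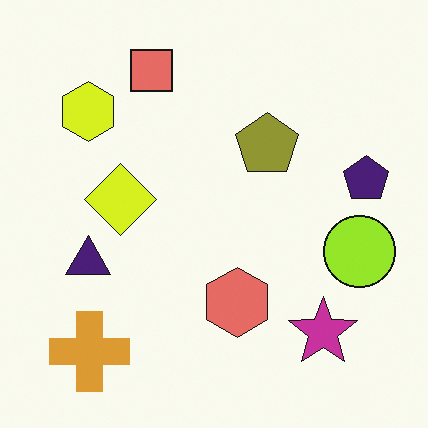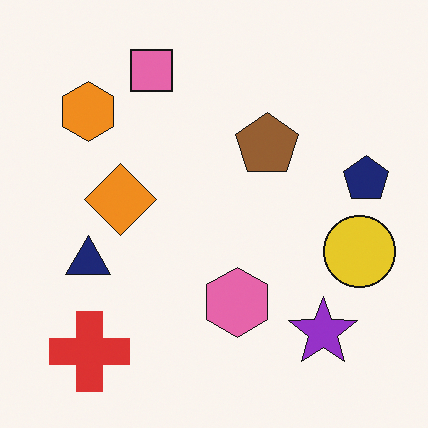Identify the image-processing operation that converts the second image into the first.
This is the original image hue-shifted by a small amount.

Every shape's color has rotated by the same amount around the hue wheel — a uniform hue shift.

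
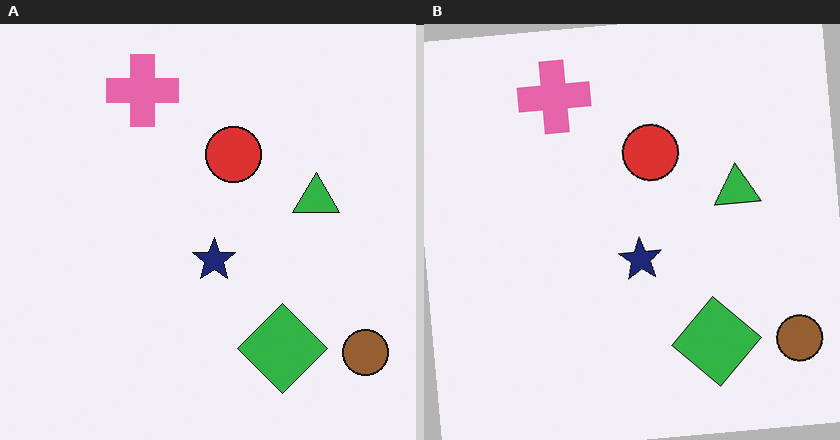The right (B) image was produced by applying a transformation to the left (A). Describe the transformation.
The image was rotated counter-clockwise by a slight angle.

Every shape is tilted by the same angle and the image corners show triangular fill wedges — a whole-image rotation by a non-right angle.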